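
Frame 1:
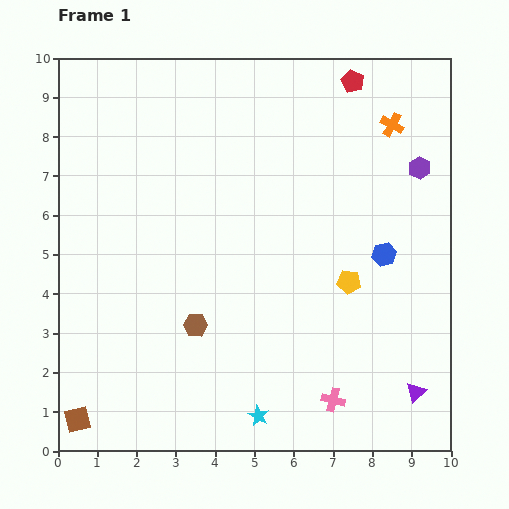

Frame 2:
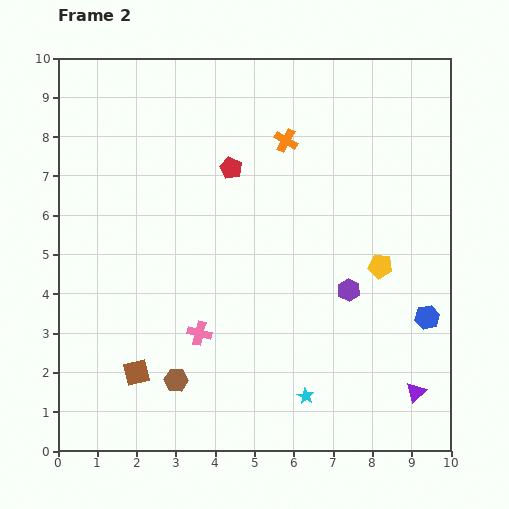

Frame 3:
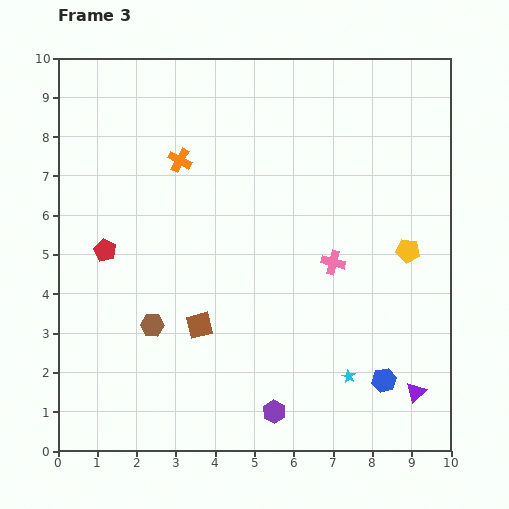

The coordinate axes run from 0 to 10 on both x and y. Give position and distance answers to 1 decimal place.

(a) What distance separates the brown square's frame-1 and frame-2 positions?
1.9

The brown square moved from (0.5, 0.8) to (2.0, 2.0), a distance of √(1.5² + 1.2²) ≈ 1.9.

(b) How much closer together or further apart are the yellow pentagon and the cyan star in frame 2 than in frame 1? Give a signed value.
-0.3

Distance in frame 1: 4.1. Distance in frame 2: 3.8.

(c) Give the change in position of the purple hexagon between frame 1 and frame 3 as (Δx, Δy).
(-3.7, -6.2)

The purple hexagon was at (9.2, 7.2) in frame 1 and (5.5, 1.0) in frame 3.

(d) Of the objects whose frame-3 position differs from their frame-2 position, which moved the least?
the yellow pentagon

(moved 0.8)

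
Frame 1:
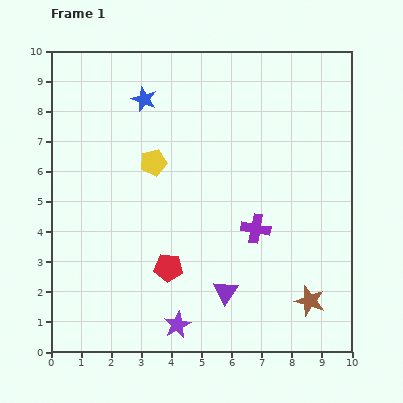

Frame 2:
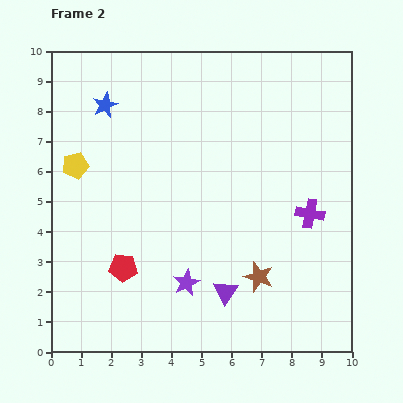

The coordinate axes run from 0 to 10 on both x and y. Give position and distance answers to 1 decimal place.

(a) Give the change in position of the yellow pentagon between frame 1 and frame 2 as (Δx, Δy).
(-2.6, -0.1)

The yellow pentagon was at (3.4, 6.3) in frame 1 and (0.8, 6.2) in frame 2.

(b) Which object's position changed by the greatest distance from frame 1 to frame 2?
the yellow pentagon

(moved 2.6; next 1.9)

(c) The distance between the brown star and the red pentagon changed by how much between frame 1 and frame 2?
-0.3

Distance in frame 1: 4.8. Distance in frame 2: 4.5.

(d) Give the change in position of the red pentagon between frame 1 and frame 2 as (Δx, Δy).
(-1.5, 0.0)

The red pentagon was at (3.9, 2.8) in frame 1 and (2.4, 2.8) in frame 2.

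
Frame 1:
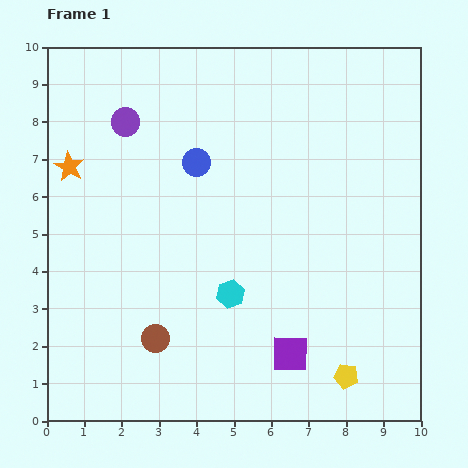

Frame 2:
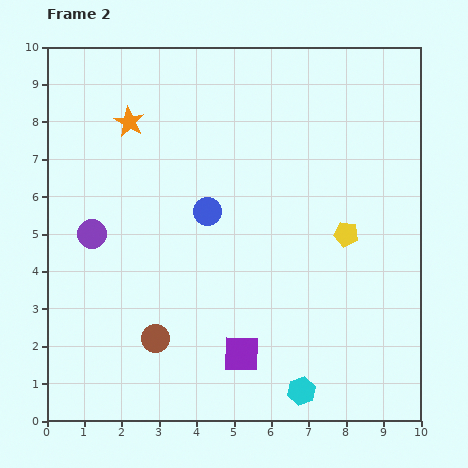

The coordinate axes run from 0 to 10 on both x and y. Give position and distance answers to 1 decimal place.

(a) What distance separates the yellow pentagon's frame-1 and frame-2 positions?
3.8

The yellow pentagon moved from (8.0, 1.2) to (8.0, 5.0), a distance of √(0.0² + 3.8²) ≈ 3.8.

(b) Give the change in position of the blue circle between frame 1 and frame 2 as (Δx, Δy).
(0.3, -1.3)

The blue circle was at (4.0, 6.9) in frame 1 and (4.3, 5.6) in frame 2.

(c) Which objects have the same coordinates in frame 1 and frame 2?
the brown circle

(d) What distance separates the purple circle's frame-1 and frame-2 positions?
3.1

The purple circle moved from (2.1, 8.0) to (1.2, 5.0), a distance of √(0.9² + 3.0²) ≈ 3.1.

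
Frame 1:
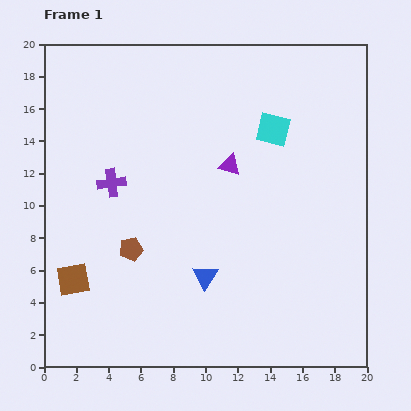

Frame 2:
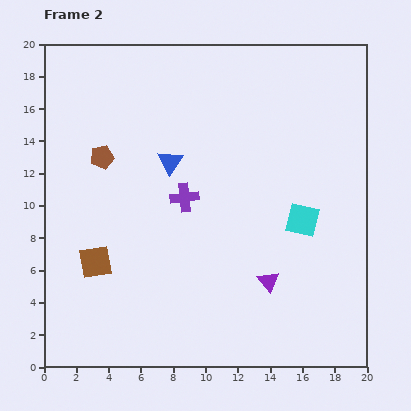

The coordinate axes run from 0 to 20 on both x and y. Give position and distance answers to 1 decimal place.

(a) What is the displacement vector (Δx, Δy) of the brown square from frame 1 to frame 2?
(1.4, 1.1)

The brown square was at (1.8, 5.4) in frame 1 and (3.2, 6.5) in frame 2.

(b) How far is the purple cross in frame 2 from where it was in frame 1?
4.6

The purple cross moved from (4.2, 11.4) to (8.7, 10.5), a distance of √(4.5² + 0.9²) ≈ 4.6.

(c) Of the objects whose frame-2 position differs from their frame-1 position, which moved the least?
the brown square

(moved 1.8)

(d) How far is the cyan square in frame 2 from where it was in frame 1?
5.9

The cyan square moved from (14.2, 14.7) to (16.0, 9.1), a distance of √(1.8² + 5.6²) ≈ 5.9.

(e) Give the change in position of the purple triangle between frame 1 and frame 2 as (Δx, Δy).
(2.4, -7.2)

The purple triangle was at (11.5, 12.5) in frame 1 and (13.9, 5.3) in frame 2.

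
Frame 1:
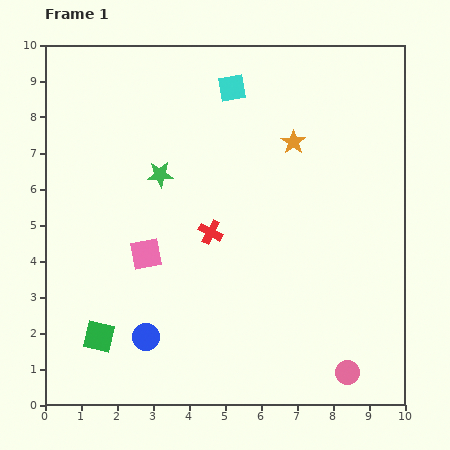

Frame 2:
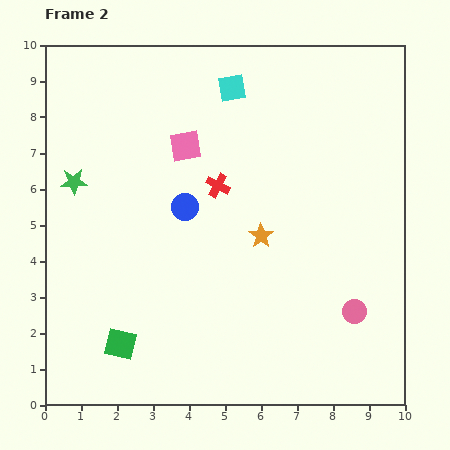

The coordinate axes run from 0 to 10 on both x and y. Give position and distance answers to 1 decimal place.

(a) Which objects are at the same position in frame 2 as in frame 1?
the cyan square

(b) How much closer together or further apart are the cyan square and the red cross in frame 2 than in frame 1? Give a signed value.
-1.3

Distance in frame 1: 4.0. Distance in frame 2: 2.7.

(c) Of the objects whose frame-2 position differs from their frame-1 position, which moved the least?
the green square

(moved 0.6)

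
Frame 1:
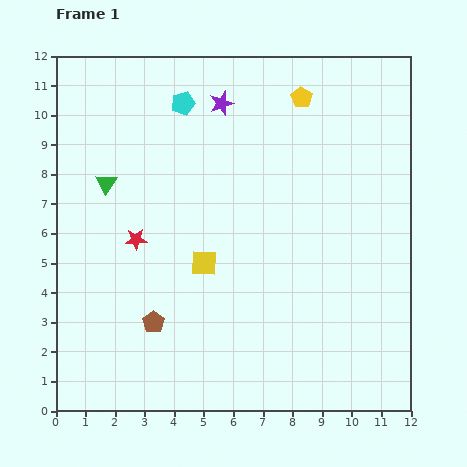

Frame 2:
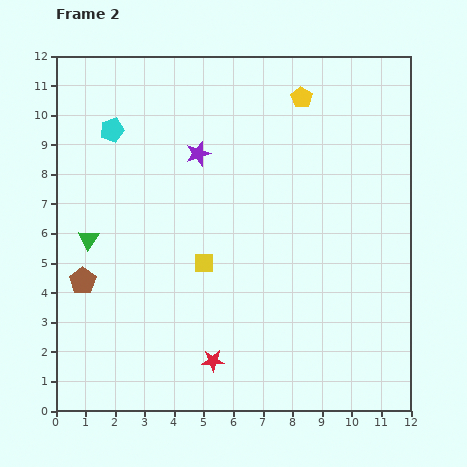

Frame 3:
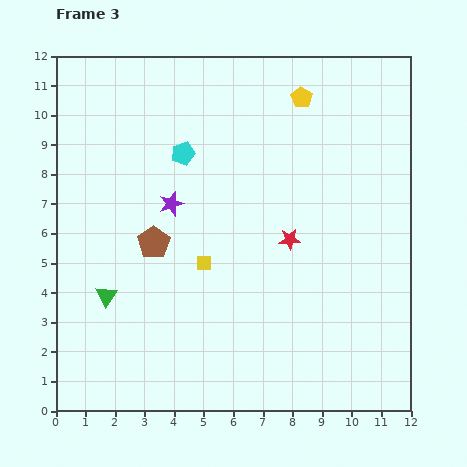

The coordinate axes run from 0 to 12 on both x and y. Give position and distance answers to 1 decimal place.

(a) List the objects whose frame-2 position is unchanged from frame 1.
the yellow pentagon, the yellow square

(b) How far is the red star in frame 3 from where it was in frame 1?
5.2

The red star moved from (2.7, 5.8) to (7.9, 5.8), a distance of √(5.2² + 0.0²) ≈ 5.2.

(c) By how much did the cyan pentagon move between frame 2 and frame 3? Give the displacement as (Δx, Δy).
(2.4, -0.8)

The cyan pentagon was at (1.9, 9.5) in frame 2 and (4.3, 8.7) in frame 3.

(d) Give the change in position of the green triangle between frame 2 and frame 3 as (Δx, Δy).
(0.6, -1.9)

The green triangle was at (1.1, 5.8) in frame 2 and (1.7, 3.9) in frame 3.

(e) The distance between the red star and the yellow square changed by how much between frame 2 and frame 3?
-0.3

Distance in frame 2: 3.3. Distance in frame 3: 3.0.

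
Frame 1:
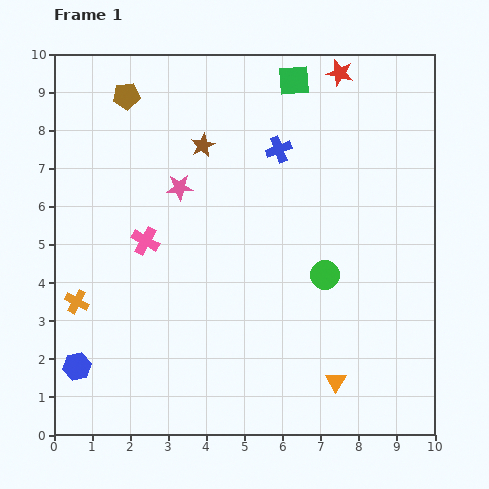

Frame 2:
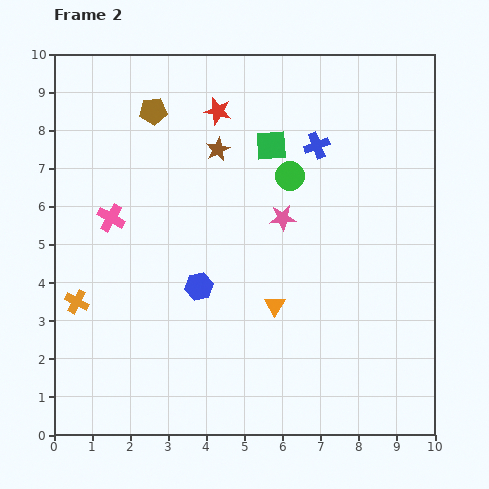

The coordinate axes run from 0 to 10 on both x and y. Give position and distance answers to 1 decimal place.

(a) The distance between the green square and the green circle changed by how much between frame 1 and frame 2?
-4.3

Distance in frame 1: 5.2. Distance in frame 2: 0.9.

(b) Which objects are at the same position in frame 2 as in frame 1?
the orange cross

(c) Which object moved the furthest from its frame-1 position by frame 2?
the blue hexagon

(moved 3.8; next 3.4)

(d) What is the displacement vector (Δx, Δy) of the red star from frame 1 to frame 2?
(-3.2, -1.0)

The red star was at (7.5, 9.5) in frame 1 and (4.3, 8.5) in frame 2.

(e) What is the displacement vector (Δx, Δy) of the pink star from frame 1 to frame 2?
(2.7, -0.8)

The pink star was at (3.3, 6.5) in frame 1 and (6.0, 5.7) in frame 2.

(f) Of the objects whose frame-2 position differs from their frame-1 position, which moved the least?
the brown star

(moved 0.4)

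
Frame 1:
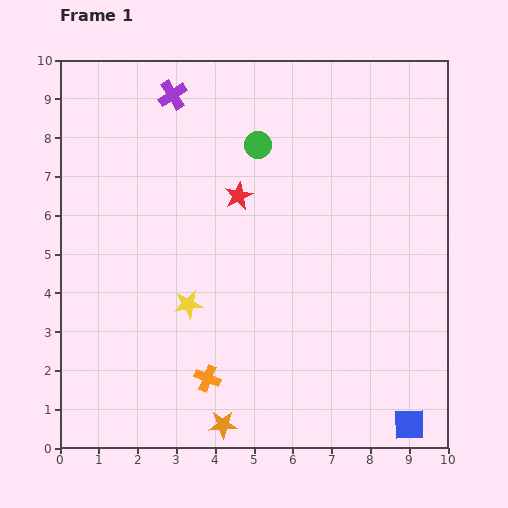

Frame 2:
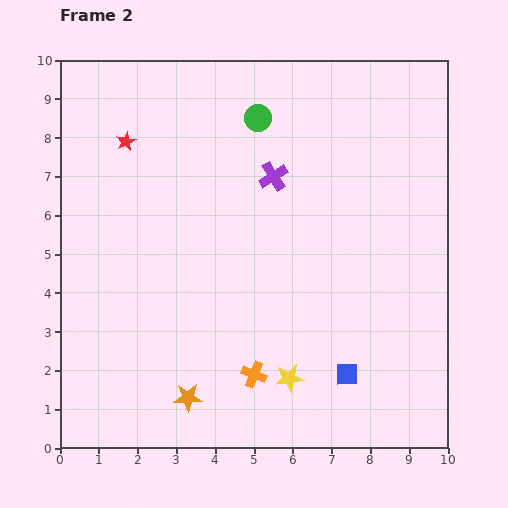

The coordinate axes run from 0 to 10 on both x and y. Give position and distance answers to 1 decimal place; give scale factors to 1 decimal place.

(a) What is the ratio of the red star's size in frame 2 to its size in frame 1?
0.7×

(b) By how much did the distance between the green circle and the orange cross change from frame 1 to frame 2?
+0.5

Distance in frame 1: 6.1. Distance in frame 2: 6.6.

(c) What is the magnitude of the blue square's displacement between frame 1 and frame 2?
2.1

The blue square moved from (9.0, 0.6) to (7.4, 1.9), a distance of √(1.6² + 1.3²) ≈ 2.1.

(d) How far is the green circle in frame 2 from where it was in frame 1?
0.7

The green circle moved from (5.1, 7.8) to (5.1, 8.5), a distance of √(0.0² + 0.7²) ≈ 0.7.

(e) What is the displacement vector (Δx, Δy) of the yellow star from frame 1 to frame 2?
(2.6, -1.9)

The yellow star was at (3.3, 3.7) in frame 1 and (5.9, 1.8) in frame 2.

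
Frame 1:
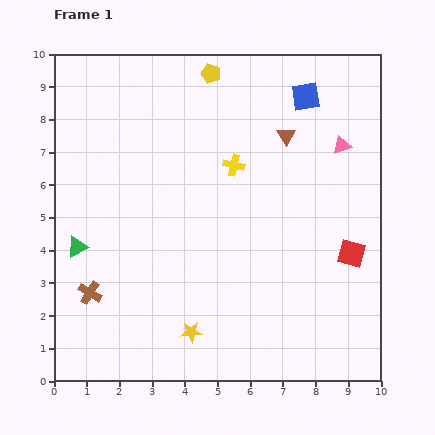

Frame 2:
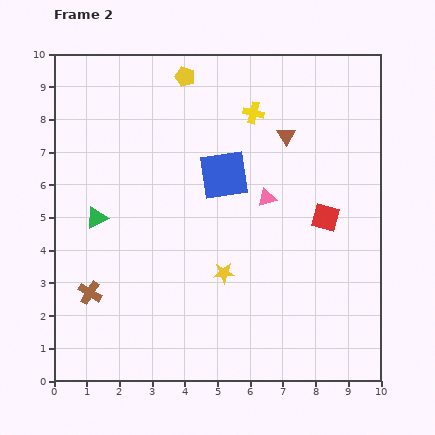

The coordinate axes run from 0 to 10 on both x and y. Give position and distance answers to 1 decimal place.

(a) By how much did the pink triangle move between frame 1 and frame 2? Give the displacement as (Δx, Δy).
(-2.3, -1.6)

The pink triangle was at (8.8, 7.2) in frame 1 and (6.5, 5.6) in frame 2.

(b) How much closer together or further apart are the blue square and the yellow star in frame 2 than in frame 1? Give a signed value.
-5.0

Distance in frame 1: 8.0. Distance in frame 2: 3.0.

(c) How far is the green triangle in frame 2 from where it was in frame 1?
1.1

The green triangle moved from (0.7, 4.1) to (1.3, 5.0), a distance of √(0.6² + 0.9²) ≈ 1.1.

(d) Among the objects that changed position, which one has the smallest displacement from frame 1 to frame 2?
the yellow pentagon

(moved 0.8)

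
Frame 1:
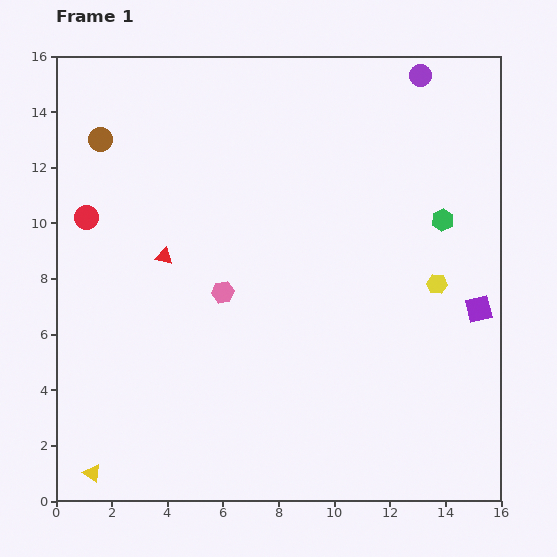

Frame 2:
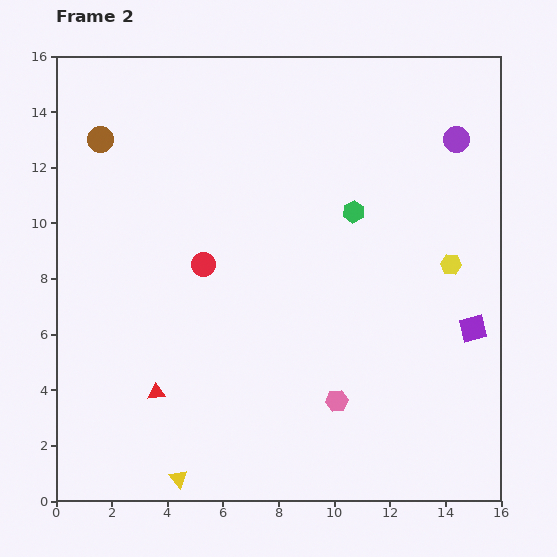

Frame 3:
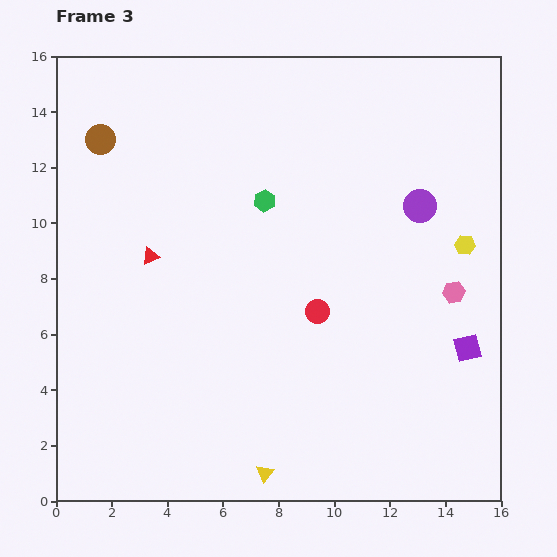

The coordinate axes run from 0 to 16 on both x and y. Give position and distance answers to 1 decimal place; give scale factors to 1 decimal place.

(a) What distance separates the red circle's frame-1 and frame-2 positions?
4.5

The red circle moved from (1.1, 10.2) to (5.3, 8.5), a distance of √(4.2² + 1.7²) ≈ 4.5.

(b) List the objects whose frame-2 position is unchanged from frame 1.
the brown circle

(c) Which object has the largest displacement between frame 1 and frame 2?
the pink hexagon

(moved 5.7; next 4.9)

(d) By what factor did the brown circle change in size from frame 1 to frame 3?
1.3×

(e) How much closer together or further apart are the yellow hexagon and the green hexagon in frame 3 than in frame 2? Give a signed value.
+3.4

Distance in frame 2: 4.0. Distance in frame 3: 7.4.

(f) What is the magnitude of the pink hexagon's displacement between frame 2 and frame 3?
5.7

The pink hexagon moved from (10.1, 3.6) to (14.3, 7.5), a distance of √(4.2² + 3.9²) ≈ 5.7.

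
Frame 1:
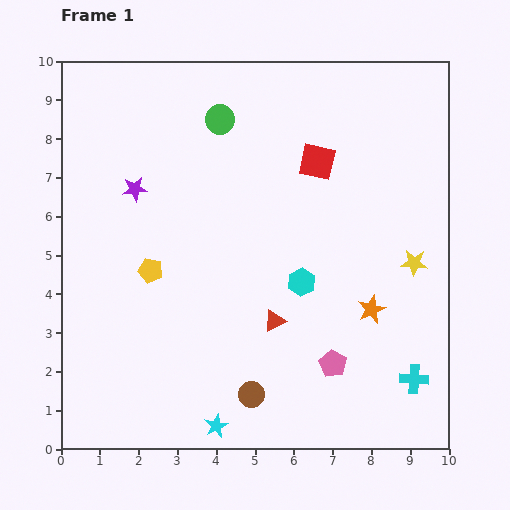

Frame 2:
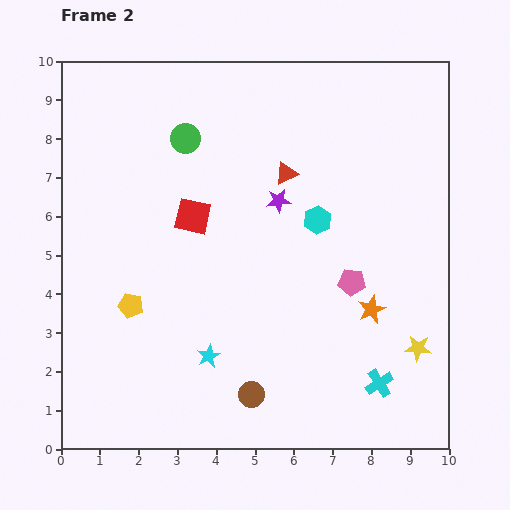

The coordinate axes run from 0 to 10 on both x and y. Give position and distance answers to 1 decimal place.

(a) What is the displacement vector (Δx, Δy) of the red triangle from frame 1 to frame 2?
(0.3, 3.8)

The red triangle was at (5.5, 3.3) in frame 1 and (5.8, 7.1) in frame 2.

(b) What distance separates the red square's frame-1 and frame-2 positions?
3.5

The red square moved from (6.6, 7.4) to (3.4, 6.0), a distance of √(3.2² + 1.4²) ≈ 3.5.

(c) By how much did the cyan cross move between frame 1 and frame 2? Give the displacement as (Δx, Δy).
(-0.9, -0.1)

The cyan cross was at (9.1, 1.8) in frame 1 and (8.2, 1.7) in frame 2.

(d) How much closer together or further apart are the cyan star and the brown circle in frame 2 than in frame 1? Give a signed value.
+0.3

Distance in frame 1: 1.2. Distance in frame 2: 1.5.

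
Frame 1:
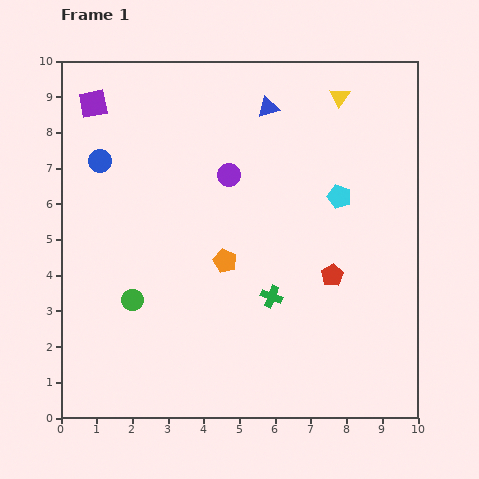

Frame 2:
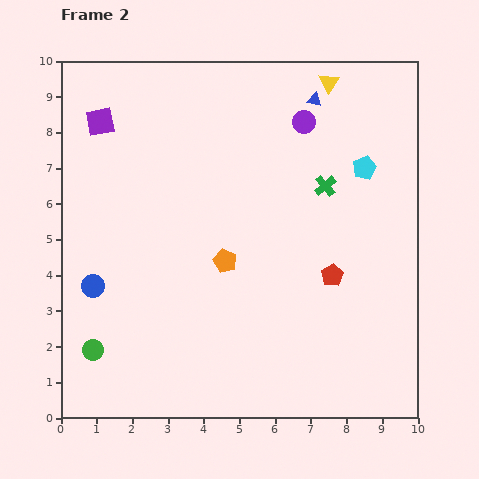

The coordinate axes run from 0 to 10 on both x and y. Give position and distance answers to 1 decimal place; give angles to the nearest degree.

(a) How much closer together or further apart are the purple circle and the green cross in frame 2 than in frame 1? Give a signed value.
-1.7

Distance in frame 1: 3.6. Distance in frame 2: 1.9.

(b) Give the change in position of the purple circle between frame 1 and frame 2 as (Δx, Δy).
(2.1, 1.5)

The purple circle was at (4.7, 6.8) in frame 1 and (6.8, 8.3) in frame 2.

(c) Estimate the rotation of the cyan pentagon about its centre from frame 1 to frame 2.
30° clockwise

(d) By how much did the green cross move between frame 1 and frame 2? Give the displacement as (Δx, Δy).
(1.5, 3.1)

The green cross was at (5.9, 3.4) in frame 1 and (7.4, 6.5) in frame 2.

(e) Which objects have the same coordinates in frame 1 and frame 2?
the red pentagon, the orange pentagon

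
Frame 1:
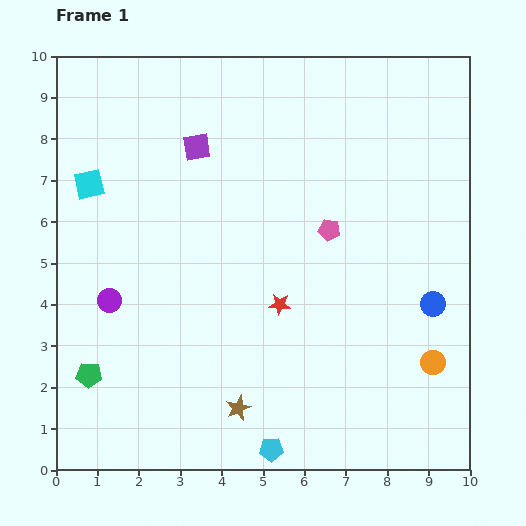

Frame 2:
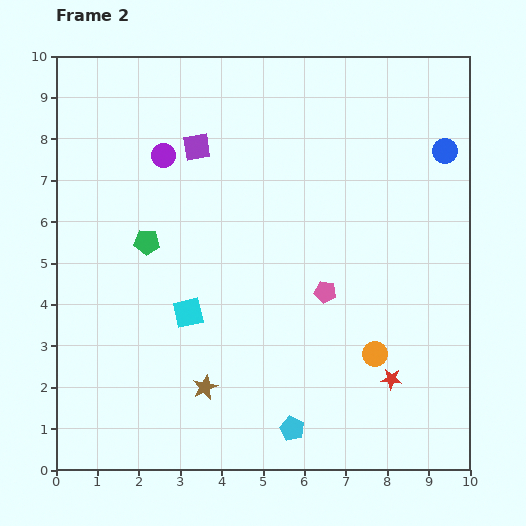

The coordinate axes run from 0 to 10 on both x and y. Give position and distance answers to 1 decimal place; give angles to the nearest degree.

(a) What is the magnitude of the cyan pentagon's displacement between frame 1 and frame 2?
0.7

The cyan pentagon moved from (5.2, 0.5) to (5.7, 1.0), a distance of √(0.5² + 0.5²) ≈ 0.7.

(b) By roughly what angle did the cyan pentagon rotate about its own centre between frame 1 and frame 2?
27° clockwise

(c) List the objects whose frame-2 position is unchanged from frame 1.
the purple square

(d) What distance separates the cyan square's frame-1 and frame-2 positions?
3.9

The cyan square moved from (0.8, 6.9) to (3.2, 3.8), a distance of √(2.4² + 3.1²) ≈ 3.9.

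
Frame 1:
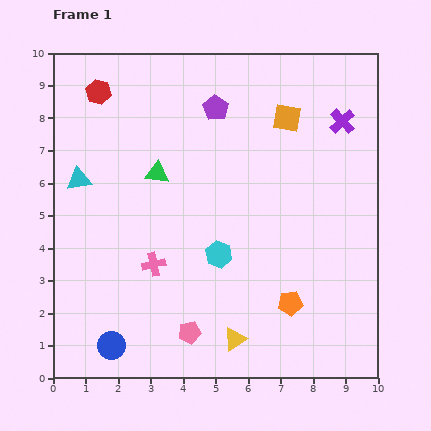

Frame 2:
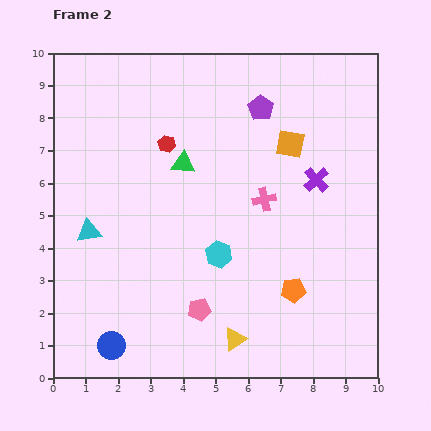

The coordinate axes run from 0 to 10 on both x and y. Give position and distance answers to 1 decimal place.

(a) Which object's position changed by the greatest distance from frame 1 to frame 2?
the pink cross

(moved 3.9; next 2.6)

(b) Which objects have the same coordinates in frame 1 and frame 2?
the cyan hexagon, the yellow triangle, the blue circle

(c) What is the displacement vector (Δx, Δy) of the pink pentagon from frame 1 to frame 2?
(0.3, 0.7)

The pink pentagon was at (4.2, 1.4) in frame 1 and (4.5, 2.1) in frame 2.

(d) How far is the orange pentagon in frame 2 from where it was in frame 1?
0.4

The orange pentagon moved from (7.3, 2.3) to (7.4, 2.7), a distance of √(0.1² + 0.4²) ≈ 0.4.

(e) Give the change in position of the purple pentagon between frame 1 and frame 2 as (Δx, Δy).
(1.4, 0.0)

The purple pentagon was at (5.0, 8.3) in frame 1 and (6.4, 8.3) in frame 2.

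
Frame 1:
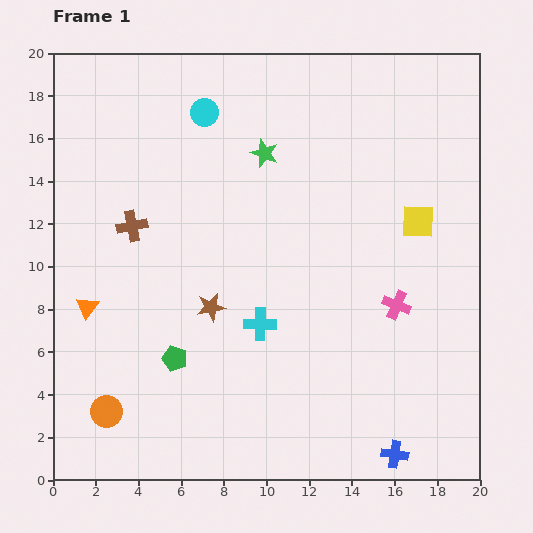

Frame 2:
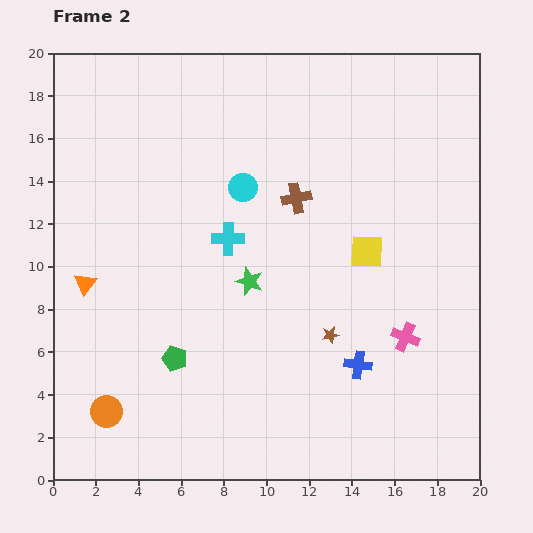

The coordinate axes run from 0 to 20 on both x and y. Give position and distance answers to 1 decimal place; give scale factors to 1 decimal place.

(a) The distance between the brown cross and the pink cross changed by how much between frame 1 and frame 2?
-4.6

Distance in frame 1: 12.9. Distance in frame 2: 8.3.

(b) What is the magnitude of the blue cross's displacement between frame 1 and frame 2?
4.5

The blue cross moved from (16.0, 1.2) to (14.3, 5.4), a distance of √(1.7² + 4.2²) ≈ 4.5.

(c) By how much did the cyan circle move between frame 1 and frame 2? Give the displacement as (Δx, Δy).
(1.8, -3.5)

The cyan circle was at (7.1, 17.2) in frame 1 and (8.9, 13.7) in frame 2.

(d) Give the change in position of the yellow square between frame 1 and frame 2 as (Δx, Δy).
(-2.4, -1.4)

The yellow square was at (17.1, 12.1) in frame 1 and (14.7, 10.7) in frame 2.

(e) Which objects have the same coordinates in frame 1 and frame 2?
the orange circle, the green pentagon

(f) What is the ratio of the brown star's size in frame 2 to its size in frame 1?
0.6×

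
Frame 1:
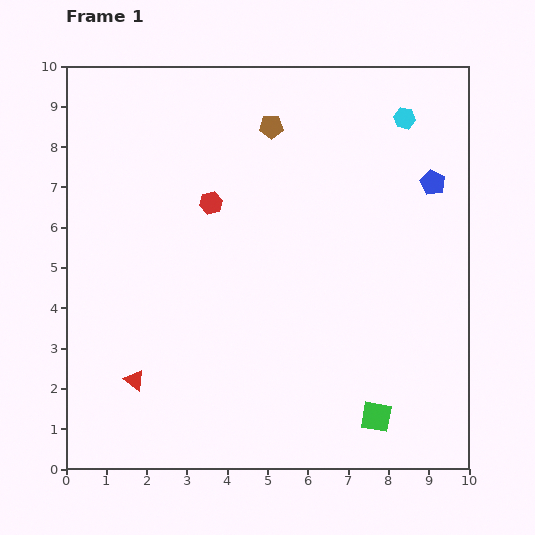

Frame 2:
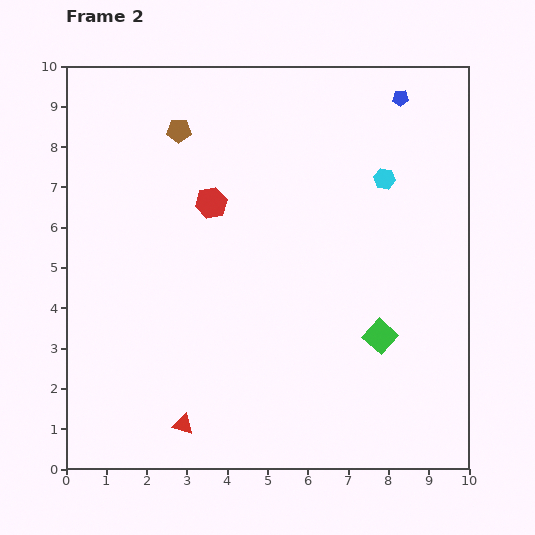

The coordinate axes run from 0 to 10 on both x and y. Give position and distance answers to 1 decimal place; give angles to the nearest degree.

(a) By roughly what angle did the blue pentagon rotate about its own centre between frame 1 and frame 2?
30° counter-clockwise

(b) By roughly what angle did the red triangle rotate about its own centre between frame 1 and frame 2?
23° counter-clockwise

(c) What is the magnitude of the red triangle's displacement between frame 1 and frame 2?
1.6

The red triangle moved from (1.7, 2.2) to (2.9, 1.1), a distance of √(1.2² + 1.1²) ≈ 1.6.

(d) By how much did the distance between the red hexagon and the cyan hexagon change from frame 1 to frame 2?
-0.9

Distance in frame 1: 5.2. Distance in frame 2: 4.3.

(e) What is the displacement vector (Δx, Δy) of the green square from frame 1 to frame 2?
(0.1, 2.0)

The green square was at (7.7, 1.3) in frame 1 and (7.8, 3.3) in frame 2.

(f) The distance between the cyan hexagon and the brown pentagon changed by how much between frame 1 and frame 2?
+1.9

Distance in frame 1: 3.3. Distance in frame 2: 5.2.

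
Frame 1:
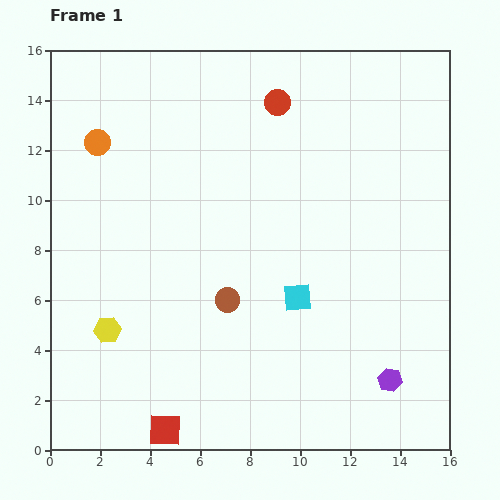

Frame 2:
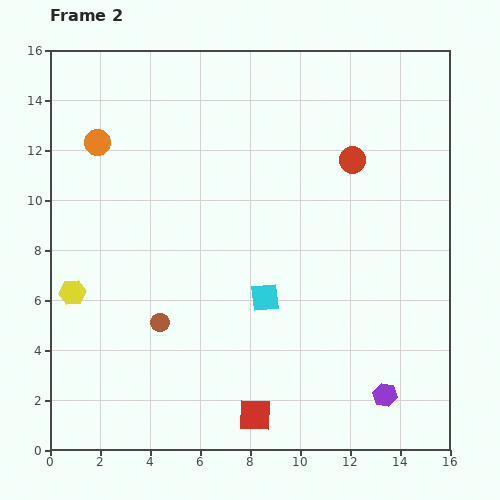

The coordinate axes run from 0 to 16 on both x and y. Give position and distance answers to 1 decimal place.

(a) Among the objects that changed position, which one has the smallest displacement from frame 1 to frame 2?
the purple hexagon

(moved 0.6)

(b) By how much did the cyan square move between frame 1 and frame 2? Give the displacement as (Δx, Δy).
(-1.3, 0.0)

The cyan square was at (9.9, 6.1) in frame 1 and (8.6, 6.1) in frame 2.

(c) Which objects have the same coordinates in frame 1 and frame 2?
the orange circle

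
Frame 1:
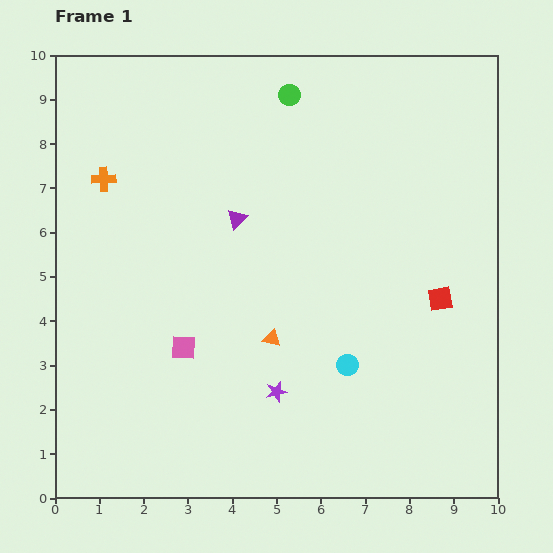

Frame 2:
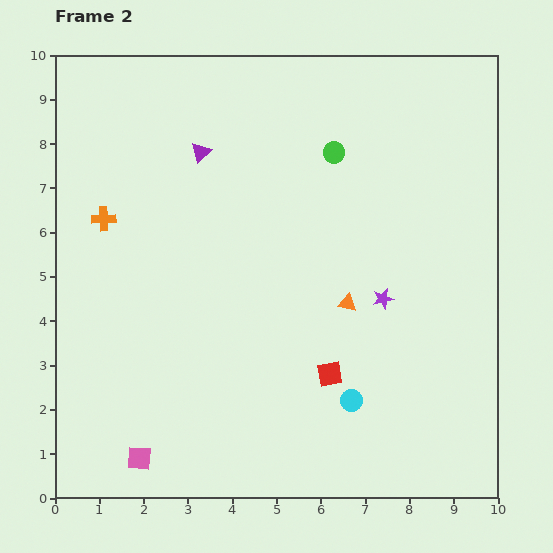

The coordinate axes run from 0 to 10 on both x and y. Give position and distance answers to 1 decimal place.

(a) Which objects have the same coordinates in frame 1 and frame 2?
none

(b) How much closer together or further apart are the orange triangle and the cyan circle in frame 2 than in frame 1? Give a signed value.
+0.4

Distance in frame 1: 1.8. Distance in frame 2: 2.2.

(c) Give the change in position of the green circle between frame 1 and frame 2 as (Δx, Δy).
(1.0, -1.3)

The green circle was at (5.3, 9.1) in frame 1 and (6.3, 7.8) in frame 2.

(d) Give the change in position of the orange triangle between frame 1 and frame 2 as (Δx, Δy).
(1.7, 0.8)

The orange triangle was at (4.9, 3.6) in frame 1 and (6.6, 4.4) in frame 2.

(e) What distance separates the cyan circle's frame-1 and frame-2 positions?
0.8

The cyan circle moved from (6.6, 3.0) to (6.7, 2.2), a distance of √(0.1² + 0.8²) ≈ 0.8.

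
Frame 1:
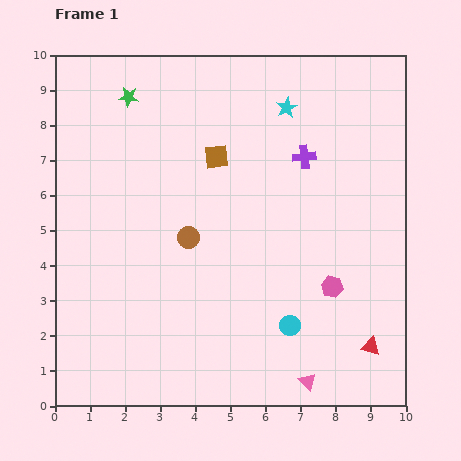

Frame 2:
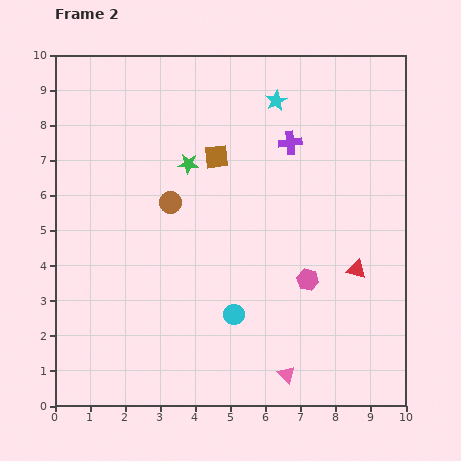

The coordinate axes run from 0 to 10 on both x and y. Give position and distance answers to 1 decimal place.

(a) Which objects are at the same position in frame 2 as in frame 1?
the brown square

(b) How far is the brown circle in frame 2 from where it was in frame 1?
1.1

The brown circle moved from (3.8, 4.8) to (3.3, 5.8), a distance of √(0.5² + 1.0²) ≈ 1.1.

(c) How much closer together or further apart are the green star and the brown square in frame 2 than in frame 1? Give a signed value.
-2.2

Distance in frame 1: 3.0. Distance in frame 2: 0.8.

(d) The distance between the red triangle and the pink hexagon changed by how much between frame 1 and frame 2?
-0.6

Distance in frame 1: 2.0. Distance in frame 2: 1.4.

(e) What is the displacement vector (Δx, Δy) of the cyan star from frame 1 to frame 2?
(-0.3, 0.2)

The cyan star was at (6.6, 8.5) in frame 1 and (6.3, 8.7) in frame 2.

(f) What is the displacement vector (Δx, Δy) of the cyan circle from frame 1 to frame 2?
(-1.6, 0.3)

The cyan circle was at (6.7, 2.3) in frame 1 and (5.1, 2.6) in frame 2.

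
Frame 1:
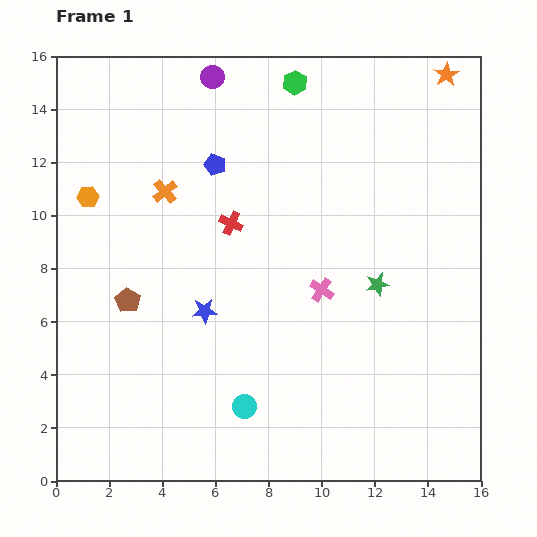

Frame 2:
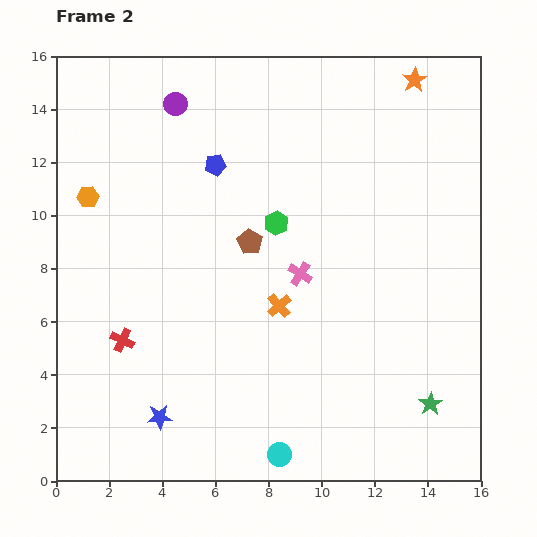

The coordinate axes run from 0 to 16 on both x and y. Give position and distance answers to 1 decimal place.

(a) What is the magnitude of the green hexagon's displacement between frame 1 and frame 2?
5.3

The green hexagon moved from (9.0, 15.0) to (8.3, 9.7), a distance of √(0.7² + 5.3²) ≈ 5.3.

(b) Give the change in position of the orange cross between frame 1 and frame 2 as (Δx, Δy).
(4.3, -4.3)

The orange cross was at (4.1, 10.9) in frame 1 and (8.4, 6.6) in frame 2.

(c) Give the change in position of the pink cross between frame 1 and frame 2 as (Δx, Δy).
(-0.8, 0.6)

The pink cross was at (10.0, 7.2) in frame 1 and (9.2, 7.8) in frame 2.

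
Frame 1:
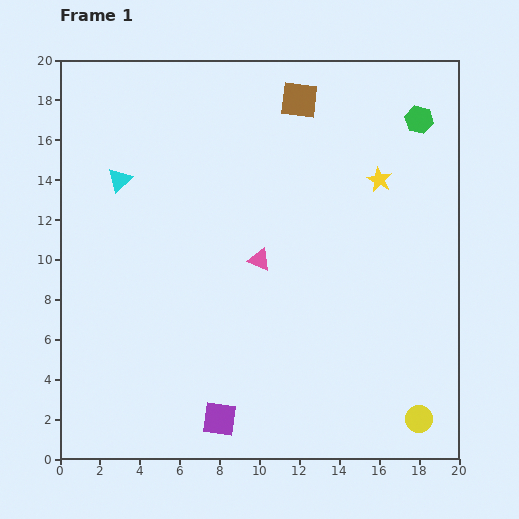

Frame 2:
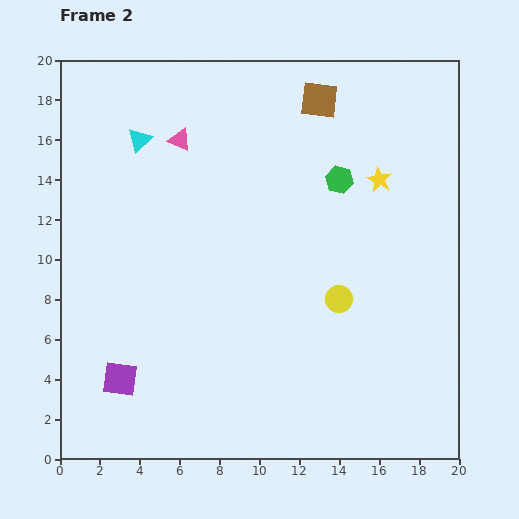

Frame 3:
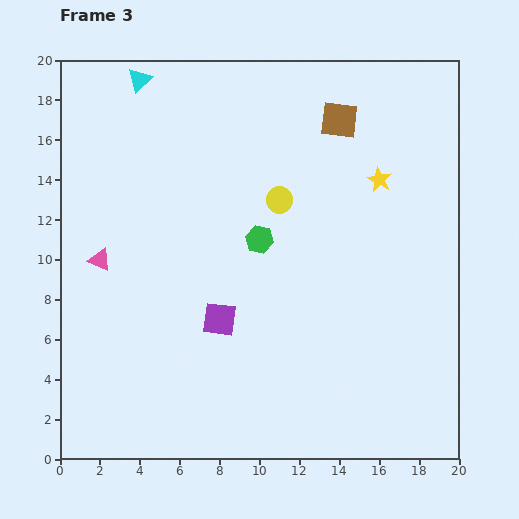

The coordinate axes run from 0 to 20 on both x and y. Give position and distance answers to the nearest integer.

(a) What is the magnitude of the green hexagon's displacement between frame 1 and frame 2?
5

The green hexagon moved from (18, 17) to (14, 14), a distance of √(4² + 3²) ≈ 5.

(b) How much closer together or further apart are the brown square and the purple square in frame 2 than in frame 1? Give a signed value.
+1

Distance in frame 1: 16. Distance in frame 2: 17.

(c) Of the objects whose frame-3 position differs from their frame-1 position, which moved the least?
the brown square

(moved 2)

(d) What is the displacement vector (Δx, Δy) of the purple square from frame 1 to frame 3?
(0, 5)

The purple square was at (8, 2) in frame 1 and (8, 7) in frame 3.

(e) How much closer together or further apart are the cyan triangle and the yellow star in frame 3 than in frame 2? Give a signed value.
+1

Distance in frame 2: 12. Distance in frame 3: 13.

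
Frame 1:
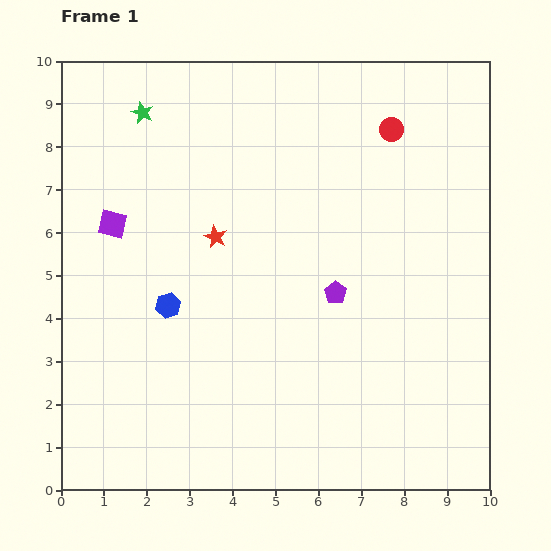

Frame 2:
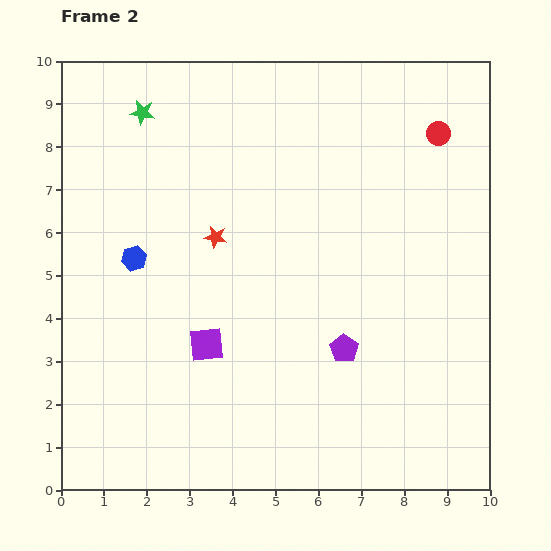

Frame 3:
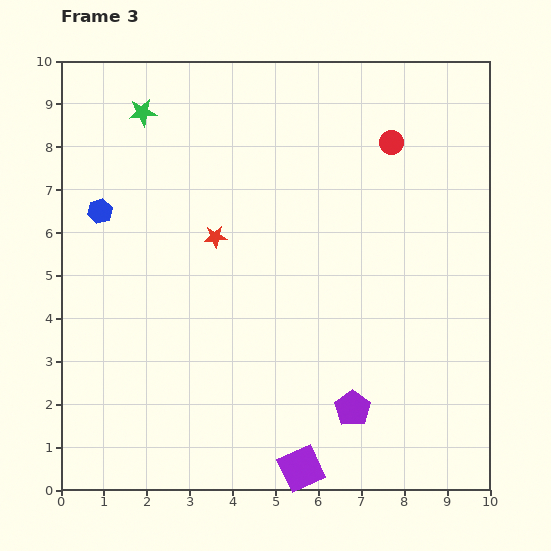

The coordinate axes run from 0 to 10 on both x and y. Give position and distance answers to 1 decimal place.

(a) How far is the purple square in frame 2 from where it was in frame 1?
3.6

The purple square moved from (1.2, 6.2) to (3.4, 3.4), a distance of √(2.2² + 2.8²) ≈ 3.6.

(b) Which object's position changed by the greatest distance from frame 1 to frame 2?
the purple square

(moved 3.6; next 1.4)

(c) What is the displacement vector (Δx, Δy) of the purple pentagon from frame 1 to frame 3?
(0.4, -2.7)

The purple pentagon was at (6.4, 4.6) in frame 1 and (6.8, 1.9) in frame 3.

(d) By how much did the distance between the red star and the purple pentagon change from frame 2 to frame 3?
+1.1

Distance in frame 2: 4.0. Distance in frame 3: 5.1.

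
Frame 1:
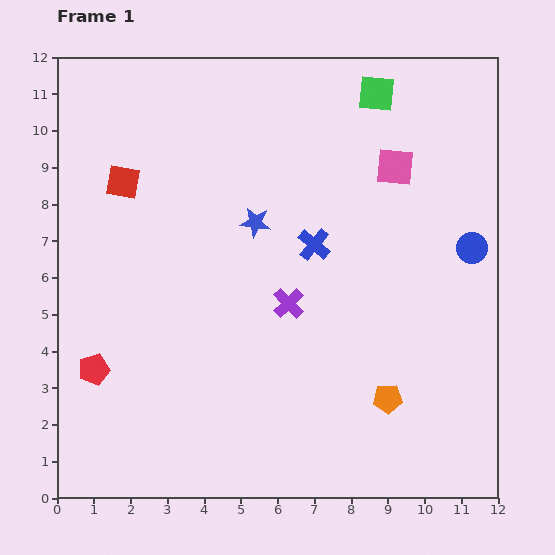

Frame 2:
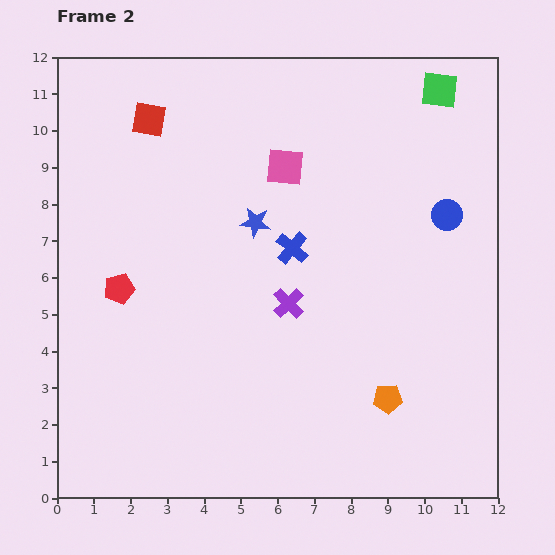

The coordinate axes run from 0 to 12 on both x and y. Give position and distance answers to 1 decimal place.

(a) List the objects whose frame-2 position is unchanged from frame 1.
the blue star, the orange pentagon, the purple cross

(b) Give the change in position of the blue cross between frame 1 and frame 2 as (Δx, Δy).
(-0.6, -0.1)

The blue cross was at (7.0, 6.9) in frame 1 and (6.4, 6.8) in frame 2.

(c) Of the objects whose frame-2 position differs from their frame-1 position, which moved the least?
the blue cross

(moved 0.6)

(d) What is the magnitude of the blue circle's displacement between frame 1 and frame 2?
1.1

The blue circle moved from (11.3, 6.8) to (10.6, 7.7), a distance of √(0.7² + 0.9²) ≈ 1.1.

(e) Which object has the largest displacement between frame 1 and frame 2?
the pink square

(moved 3.0; next 2.3)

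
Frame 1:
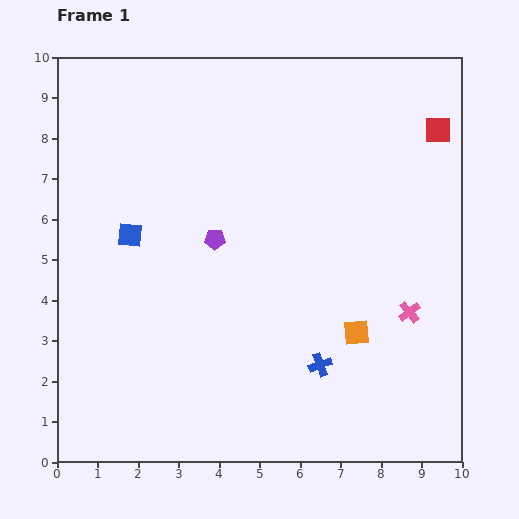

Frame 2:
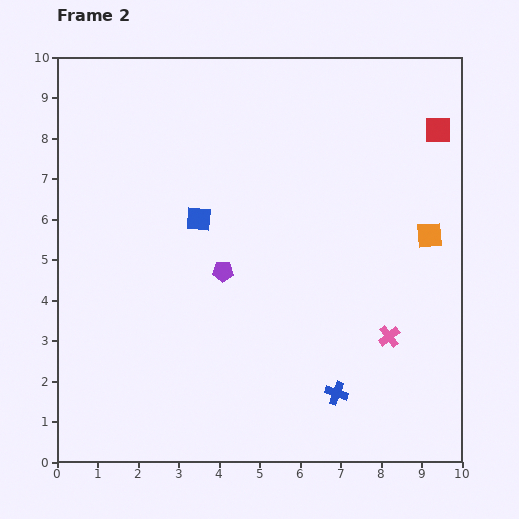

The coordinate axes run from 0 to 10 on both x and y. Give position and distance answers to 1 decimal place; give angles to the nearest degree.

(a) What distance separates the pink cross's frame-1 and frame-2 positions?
0.8

The pink cross moved from (8.7, 3.7) to (8.2, 3.1), a distance of √(0.5² + 0.6²) ≈ 0.8.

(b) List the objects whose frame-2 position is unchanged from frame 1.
the red square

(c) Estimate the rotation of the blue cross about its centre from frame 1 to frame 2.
39° clockwise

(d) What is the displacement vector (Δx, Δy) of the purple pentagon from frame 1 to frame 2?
(0.2, -0.8)

The purple pentagon was at (3.9, 5.5) in frame 1 and (4.1, 4.7) in frame 2.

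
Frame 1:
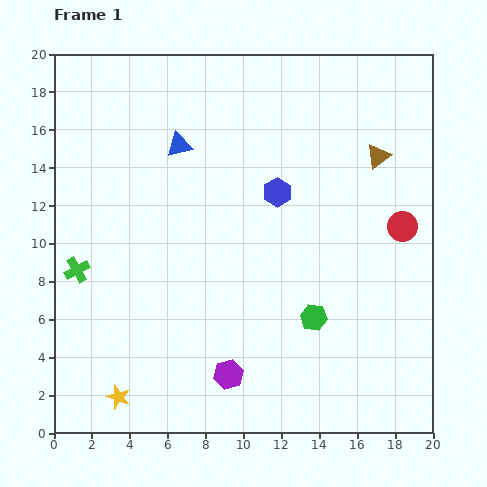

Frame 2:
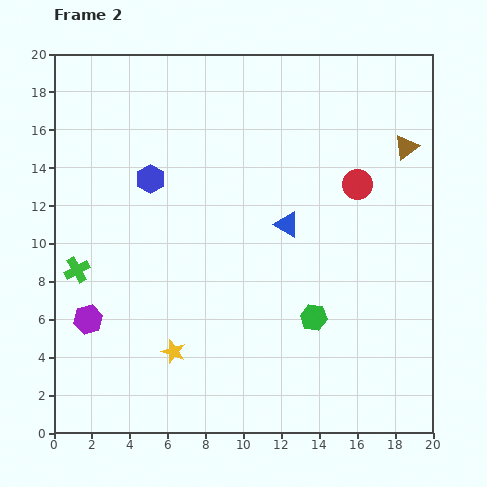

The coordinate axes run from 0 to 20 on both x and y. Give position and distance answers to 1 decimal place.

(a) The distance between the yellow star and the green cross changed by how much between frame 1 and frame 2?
-0.4

Distance in frame 1: 7.1. Distance in frame 2: 6.7.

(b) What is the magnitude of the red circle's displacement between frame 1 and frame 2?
3.3

The red circle moved from (18.4, 10.9) to (16.0, 13.1), a distance of √(2.4² + 2.2²) ≈ 3.3.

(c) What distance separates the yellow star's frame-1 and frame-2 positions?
3.8

The yellow star moved from (3.4, 1.9) to (6.3, 4.3), a distance of √(2.9² + 2.4²) ≈ 3.8.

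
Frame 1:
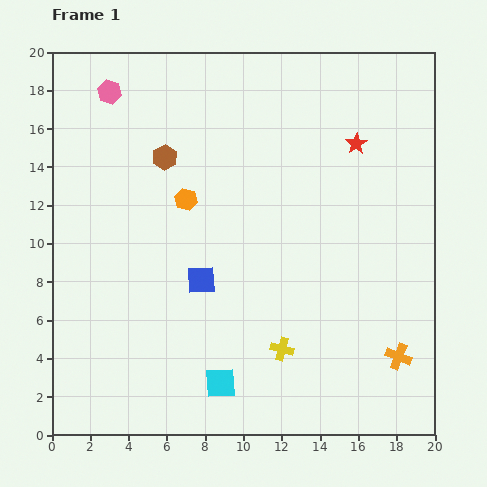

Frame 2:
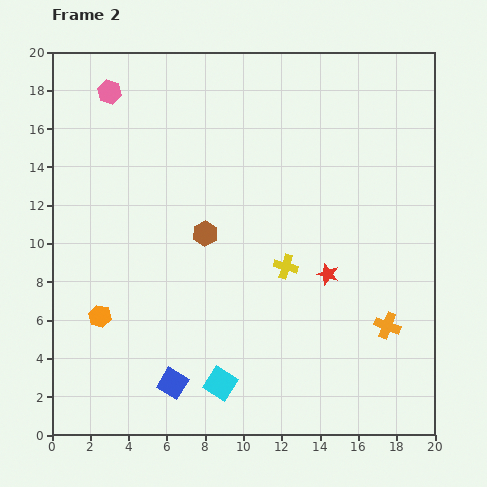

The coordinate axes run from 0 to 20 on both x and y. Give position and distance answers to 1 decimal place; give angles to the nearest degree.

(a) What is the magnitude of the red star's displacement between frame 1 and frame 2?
7.0

The red star moved from (15.9, 15.2) to (14.4, 8.4), a distance of √(1.5² + 6.8²) ≈ 7.0.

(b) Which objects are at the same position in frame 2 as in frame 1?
the cyan square, the pink hexagon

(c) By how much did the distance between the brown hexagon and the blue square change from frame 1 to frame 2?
+1.3

Distance in frame 1: 6.7. Distance in frame 2: 8.0.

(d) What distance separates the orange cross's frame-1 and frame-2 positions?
1.7

The orange cross moved from (18.1, 4.1) to (17.5, 5.7), a distance of √(0.6² + 1.6²) ≈ 1.7.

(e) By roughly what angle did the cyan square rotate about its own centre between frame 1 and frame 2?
35° clockwise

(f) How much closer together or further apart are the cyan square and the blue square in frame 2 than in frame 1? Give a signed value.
-3.0

Distance in frame 1: 5.5. Distance in frame 2: 2.5.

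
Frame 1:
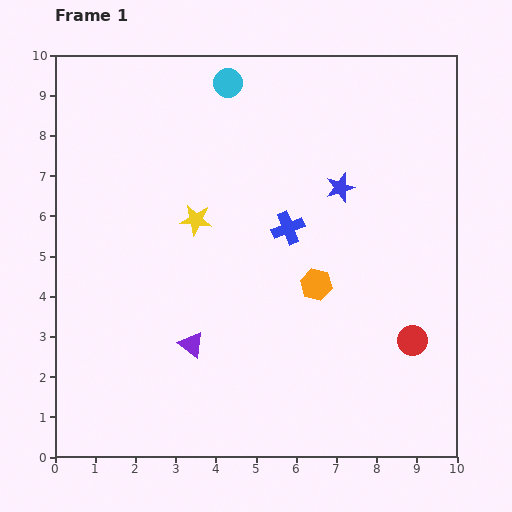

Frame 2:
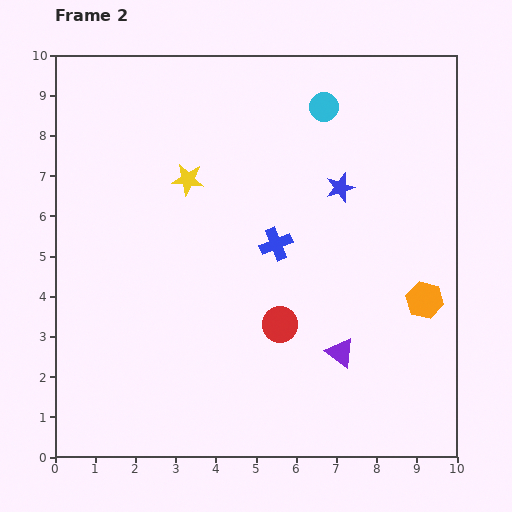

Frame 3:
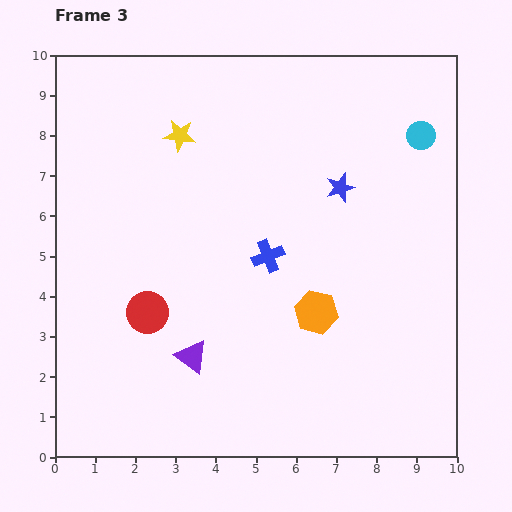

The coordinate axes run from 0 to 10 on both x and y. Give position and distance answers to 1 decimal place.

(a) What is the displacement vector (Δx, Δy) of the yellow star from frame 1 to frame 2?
(-0.2, 1.0)

The yellow star was at (3.5, 5.9) in frame 1 and (3.3, 6.9) in frame 2.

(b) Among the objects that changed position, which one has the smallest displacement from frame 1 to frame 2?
the blue cross

(moved 0.5)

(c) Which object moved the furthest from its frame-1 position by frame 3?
the red circle

(moved 6.6; next 5.0)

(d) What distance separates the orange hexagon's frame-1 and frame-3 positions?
0.7

The orange hexagon moved from (6.5, 4.3) to (6.5, 3.6), a distance of √(0.0² + 0.7²) ≈ 0.7.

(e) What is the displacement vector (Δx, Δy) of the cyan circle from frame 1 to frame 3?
(4.8, -1.3)

The cyan circle was at (4.3, 9.3) in frame 1 and (9.1, 8.0) in frame 3.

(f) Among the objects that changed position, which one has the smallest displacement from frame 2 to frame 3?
the blue cross

(moved 0.4)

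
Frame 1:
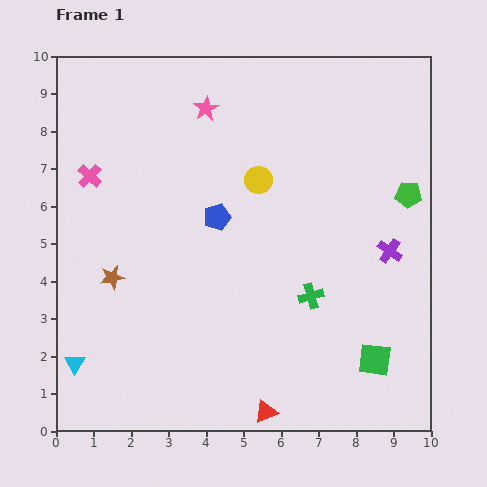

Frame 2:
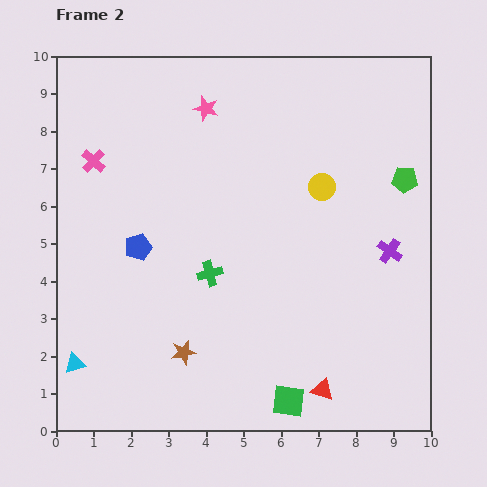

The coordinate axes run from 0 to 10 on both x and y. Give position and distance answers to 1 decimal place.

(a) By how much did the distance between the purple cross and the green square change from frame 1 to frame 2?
+1.9

Distance in frame 1: 2.9. Distance in frame 2: 4.8.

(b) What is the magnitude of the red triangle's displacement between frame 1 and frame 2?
1.6

The red triangle moved from (5.6, 0.5) to (7.1, 1.1), a distance of √(1.5² + 0.6²) ≈ 1.6.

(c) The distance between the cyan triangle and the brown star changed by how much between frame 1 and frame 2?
+0.4

Distance in frame 1: 2.5. Distance in frame 2: 2.9.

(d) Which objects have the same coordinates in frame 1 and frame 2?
the cyan triangle, the purple cross, the pink star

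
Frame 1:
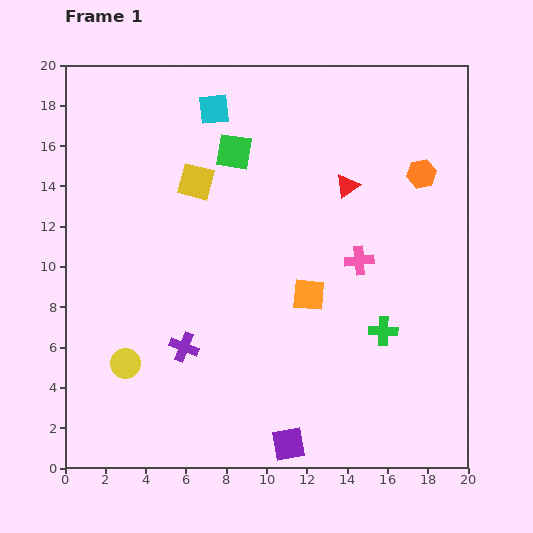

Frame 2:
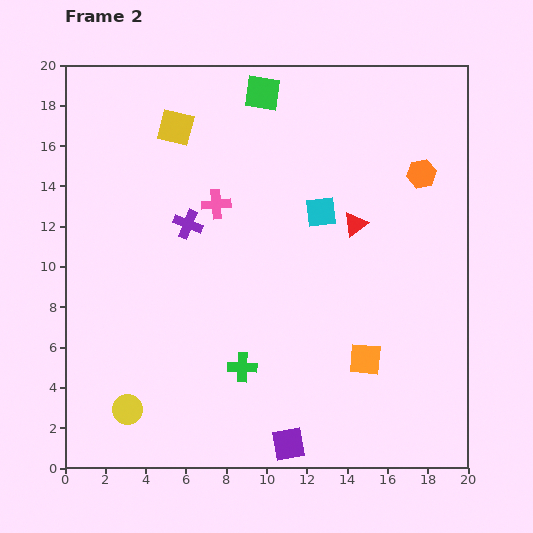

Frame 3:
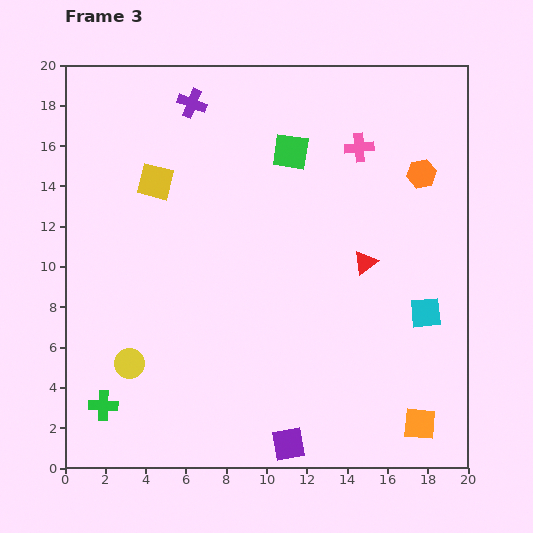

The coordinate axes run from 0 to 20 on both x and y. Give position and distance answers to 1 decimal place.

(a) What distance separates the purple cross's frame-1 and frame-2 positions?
6.1

The purple cross moved from (5.9, 6.0) to (6.1, 12.1), a distance of √(0.2² + 6.1²) ≈ 6.1.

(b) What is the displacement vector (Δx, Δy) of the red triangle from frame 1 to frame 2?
(0.4, -1.9)

The red triangle was at (14.0, 14.0) in frame 1 and (14.4, 12.1) in frame 2.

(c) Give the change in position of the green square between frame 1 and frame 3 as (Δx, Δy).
(2.8, 0.0)

The green square was at (8.4, 15.7) in frame 1 and (11.2, 15.7) in frame 3.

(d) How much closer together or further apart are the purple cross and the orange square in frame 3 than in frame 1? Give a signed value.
+12.8

Distance in frame 1: 6.7. Distance in frame 3: 19.5.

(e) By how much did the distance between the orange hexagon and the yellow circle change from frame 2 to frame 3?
-1.4

Distance in frame 2: 18.7. Distance in frame 3: 17.3.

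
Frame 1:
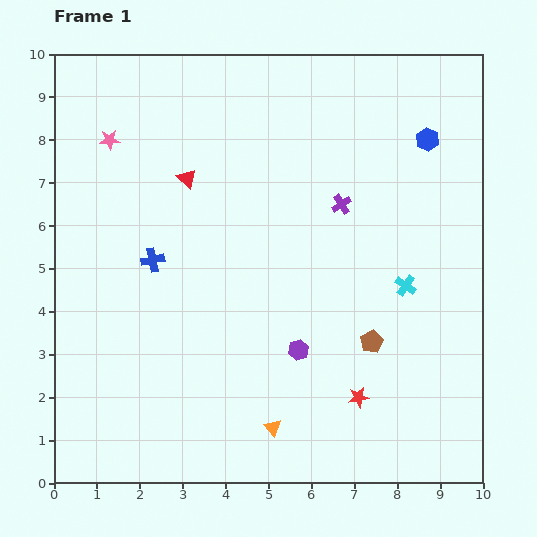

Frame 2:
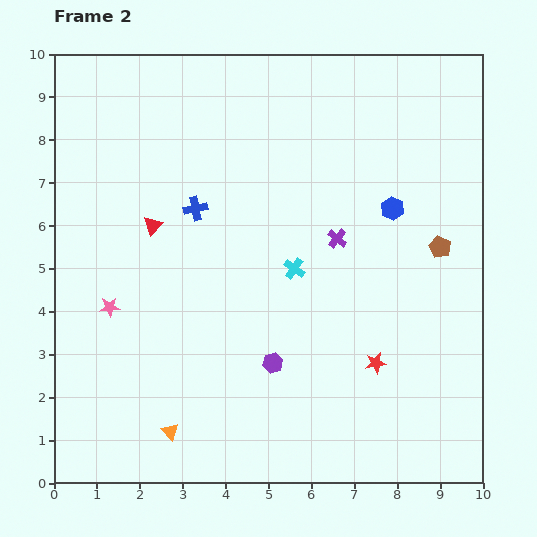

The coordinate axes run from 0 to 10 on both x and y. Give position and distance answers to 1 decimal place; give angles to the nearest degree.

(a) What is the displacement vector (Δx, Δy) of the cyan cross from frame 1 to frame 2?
(-2.6, 0.4)

The cyan cross was at (8.2, 4.6) in frame 1 and (5.6, 5.0) in frame 2.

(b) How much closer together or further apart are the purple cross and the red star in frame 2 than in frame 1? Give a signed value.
-1.5

Distance in frame 1: 4.5. Distance in frame 2: 3.0.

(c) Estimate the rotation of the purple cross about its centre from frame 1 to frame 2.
18° counter-clockwise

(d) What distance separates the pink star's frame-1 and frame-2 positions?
3.9

The pink star moved from (1.3, 8.0) to (1.3, 4.1), a distance of √(0.0² + 3.9²) ≈ 3.9.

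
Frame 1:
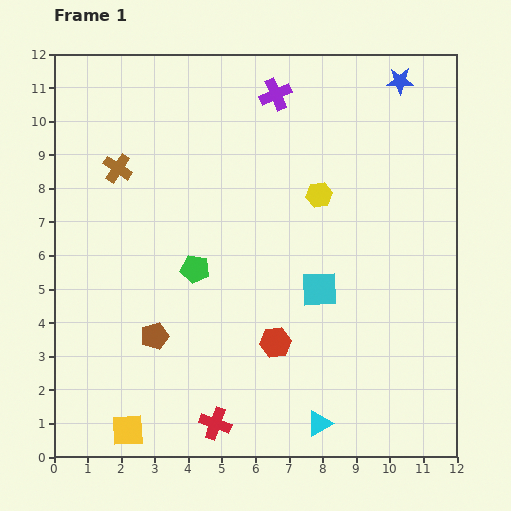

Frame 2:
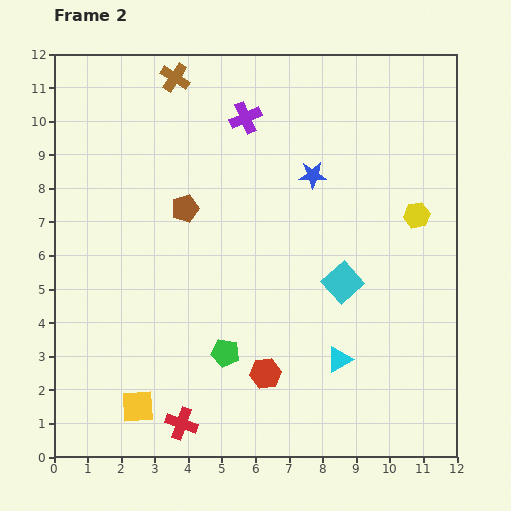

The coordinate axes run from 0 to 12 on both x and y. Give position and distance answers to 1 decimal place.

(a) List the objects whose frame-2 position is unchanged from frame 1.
none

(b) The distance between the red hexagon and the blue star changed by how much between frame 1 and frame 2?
-2.5

Distance in frame 1: 8.6. Distance in frame 2: 6.1.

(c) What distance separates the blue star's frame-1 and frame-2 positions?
3.8

The blue star moved from (10.3, 11.2) to (7.7, 8.4), a distance of √(2.6² + 2.8²) ≈ 3.8.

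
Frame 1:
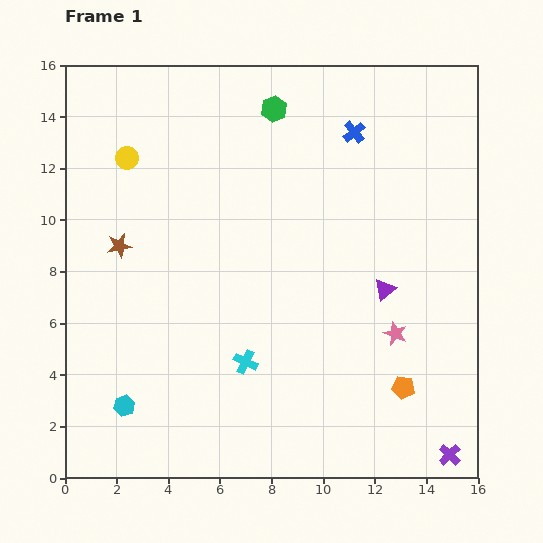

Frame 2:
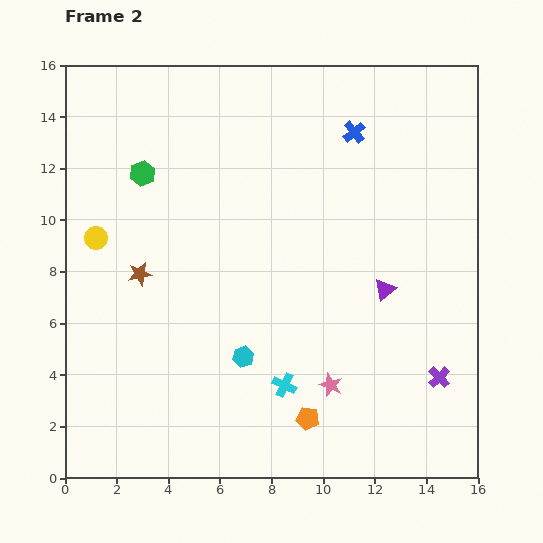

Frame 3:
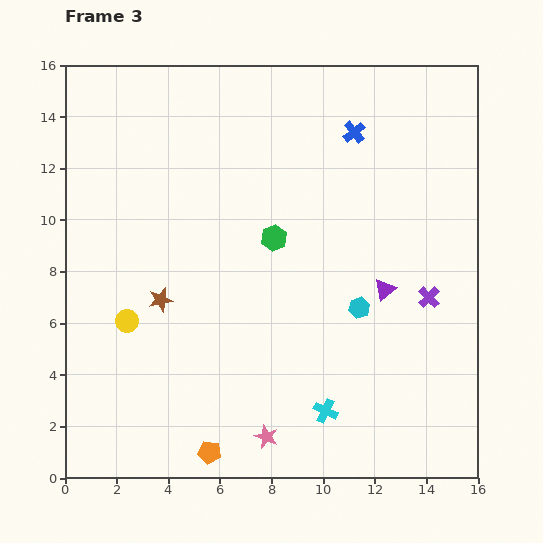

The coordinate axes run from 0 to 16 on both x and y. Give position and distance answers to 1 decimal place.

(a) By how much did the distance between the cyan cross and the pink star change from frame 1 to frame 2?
-4.1

Distance in frame 1: 5.9. Distance in frame 2: 1.8.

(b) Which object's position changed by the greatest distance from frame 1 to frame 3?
the cyan hexagon

(moved 9.9; next 7.9)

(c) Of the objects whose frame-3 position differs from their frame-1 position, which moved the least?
the brown star

(moved 2.6)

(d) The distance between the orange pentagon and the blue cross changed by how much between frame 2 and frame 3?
+2.4

Distance in frame 2: 11.2. Distance in frame 3: 13.6.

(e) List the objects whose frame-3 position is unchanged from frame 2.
the purple triangle, the blue cross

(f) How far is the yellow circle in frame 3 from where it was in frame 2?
3.4

The yellow circle moved from (1.2, 9.3) to (2.4, 6.1), a distance of √(1.2² + 3.2²) ≈ 3.4.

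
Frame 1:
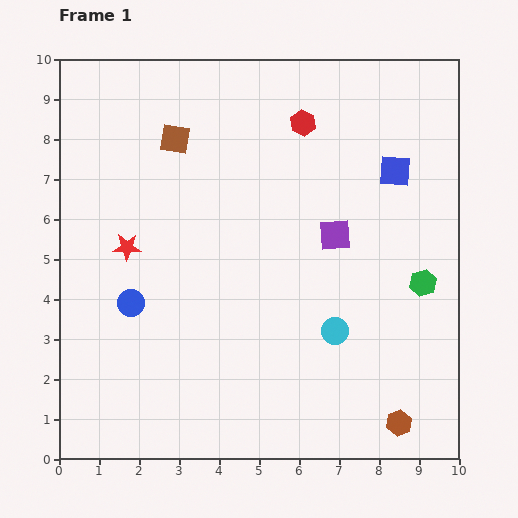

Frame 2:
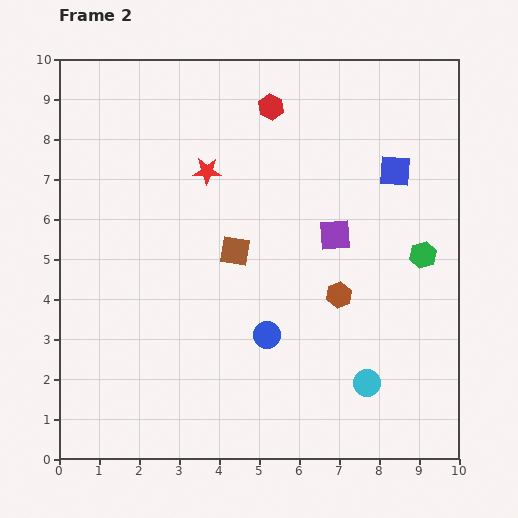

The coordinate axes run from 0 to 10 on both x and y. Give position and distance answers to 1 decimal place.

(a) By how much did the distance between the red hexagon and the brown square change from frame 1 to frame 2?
+0.5

Distance in frame 1: 3.2. Distance in frame 2: 3.7.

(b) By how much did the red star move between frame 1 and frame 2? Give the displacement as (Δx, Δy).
(2.0, 1.9)

The red star was at (1.7, 5.3) in frame 1 and (3.7, 7.2) in frame 2.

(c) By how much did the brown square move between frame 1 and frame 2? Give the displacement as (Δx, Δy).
(1.5, -2.8)

The brown square was at (2.9, 8.0) in frame 1 and (4.4, 5.2) in frame 2.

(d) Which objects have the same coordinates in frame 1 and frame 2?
the blue square, the purple square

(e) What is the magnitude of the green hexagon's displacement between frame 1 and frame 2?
0.7

The green hexagon moved from (9.1, 4.4) to (9.1, 5.1), a distance of √(0.0² + 0.7²) ≈ 0.7.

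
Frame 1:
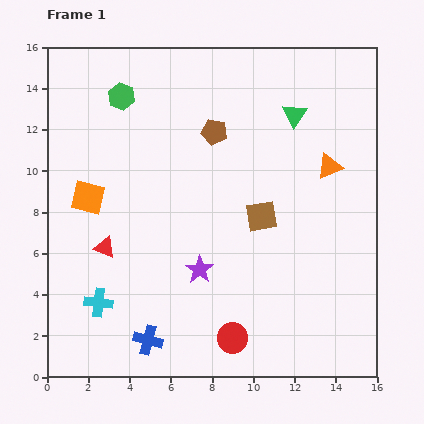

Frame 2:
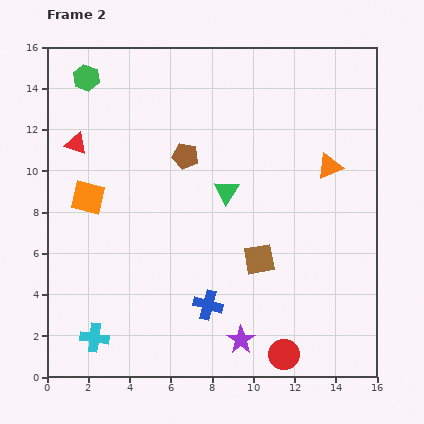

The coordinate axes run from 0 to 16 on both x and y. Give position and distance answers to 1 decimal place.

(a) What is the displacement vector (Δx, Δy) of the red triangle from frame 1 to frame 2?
(-1.4, 5.0)

The red triangle was at (2.8, 6.3) in frame 1 and (1.4, 11.3) in frame 2.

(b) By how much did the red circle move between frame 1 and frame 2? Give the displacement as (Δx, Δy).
(2.5, -0.8)

The red circle was at (9.0, 1.9) in frame 1 and (11.5, 1.1) in frame 2.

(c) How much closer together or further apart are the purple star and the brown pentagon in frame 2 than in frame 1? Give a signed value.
+2.6

Distance in frame 1: 6.7. Distance in frame 2: 9.3.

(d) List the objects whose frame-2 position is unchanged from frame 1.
the orange square, the orange triangle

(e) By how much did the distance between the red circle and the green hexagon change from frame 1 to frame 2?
+3.6

Distance in frame 1: 12.9. Distance in frame 2: 16.5.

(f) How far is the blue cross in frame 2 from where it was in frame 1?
3.4

The blue cross moved from (4.9, 1.8) to (7.8, 3.5), a distance of √(2.9² + 1.7²) ≈ 3.4.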